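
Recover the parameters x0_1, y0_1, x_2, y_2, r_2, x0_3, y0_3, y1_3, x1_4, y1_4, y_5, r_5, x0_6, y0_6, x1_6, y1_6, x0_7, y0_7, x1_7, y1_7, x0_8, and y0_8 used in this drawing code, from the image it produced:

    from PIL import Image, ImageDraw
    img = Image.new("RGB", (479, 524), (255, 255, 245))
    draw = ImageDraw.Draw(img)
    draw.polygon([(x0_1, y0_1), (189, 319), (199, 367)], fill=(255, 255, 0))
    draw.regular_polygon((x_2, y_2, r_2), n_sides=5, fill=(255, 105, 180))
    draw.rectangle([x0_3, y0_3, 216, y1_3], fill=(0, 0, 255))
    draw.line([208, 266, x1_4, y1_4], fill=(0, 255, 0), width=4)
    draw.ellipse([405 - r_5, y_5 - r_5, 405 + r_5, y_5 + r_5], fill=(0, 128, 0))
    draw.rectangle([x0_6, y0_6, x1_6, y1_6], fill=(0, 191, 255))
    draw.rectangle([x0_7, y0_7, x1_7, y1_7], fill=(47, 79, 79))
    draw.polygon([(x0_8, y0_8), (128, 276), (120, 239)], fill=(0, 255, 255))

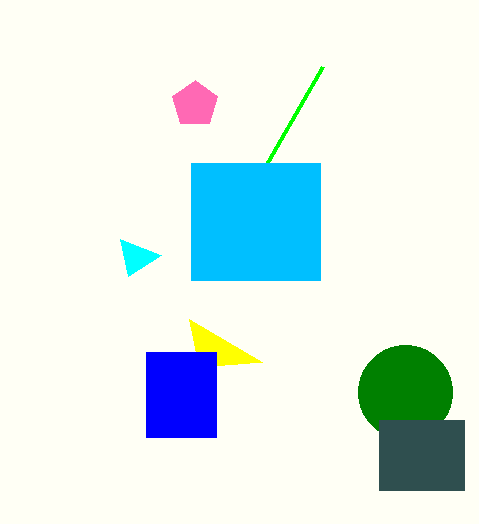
x0_1 = 262
y0_1 = 362
x_2 = 195
y_2 = 104
r_2 = 24
x0_3 = 146
y0_3 = 352
y1_3 = 437
x1_4 = 323
y1_4 = 66
y_5 = 392
r_5 = 47
x0_6 = 191
y0_6 = 163
x1_6 = 320
y1_6 = 280
x0_7 = 379
y0_7 = 420
x1_7 = 464
y1_7 = 490
x0_8 = 161
y0_8 = 255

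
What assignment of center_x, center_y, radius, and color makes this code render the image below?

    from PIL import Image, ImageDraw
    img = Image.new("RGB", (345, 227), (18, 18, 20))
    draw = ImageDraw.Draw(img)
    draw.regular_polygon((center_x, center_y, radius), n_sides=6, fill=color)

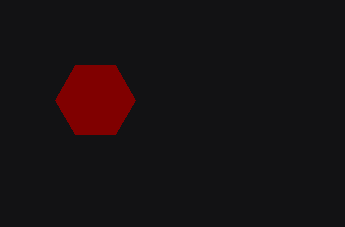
center_x = 95, center_y = 100, radius = 40, color = 'maroon'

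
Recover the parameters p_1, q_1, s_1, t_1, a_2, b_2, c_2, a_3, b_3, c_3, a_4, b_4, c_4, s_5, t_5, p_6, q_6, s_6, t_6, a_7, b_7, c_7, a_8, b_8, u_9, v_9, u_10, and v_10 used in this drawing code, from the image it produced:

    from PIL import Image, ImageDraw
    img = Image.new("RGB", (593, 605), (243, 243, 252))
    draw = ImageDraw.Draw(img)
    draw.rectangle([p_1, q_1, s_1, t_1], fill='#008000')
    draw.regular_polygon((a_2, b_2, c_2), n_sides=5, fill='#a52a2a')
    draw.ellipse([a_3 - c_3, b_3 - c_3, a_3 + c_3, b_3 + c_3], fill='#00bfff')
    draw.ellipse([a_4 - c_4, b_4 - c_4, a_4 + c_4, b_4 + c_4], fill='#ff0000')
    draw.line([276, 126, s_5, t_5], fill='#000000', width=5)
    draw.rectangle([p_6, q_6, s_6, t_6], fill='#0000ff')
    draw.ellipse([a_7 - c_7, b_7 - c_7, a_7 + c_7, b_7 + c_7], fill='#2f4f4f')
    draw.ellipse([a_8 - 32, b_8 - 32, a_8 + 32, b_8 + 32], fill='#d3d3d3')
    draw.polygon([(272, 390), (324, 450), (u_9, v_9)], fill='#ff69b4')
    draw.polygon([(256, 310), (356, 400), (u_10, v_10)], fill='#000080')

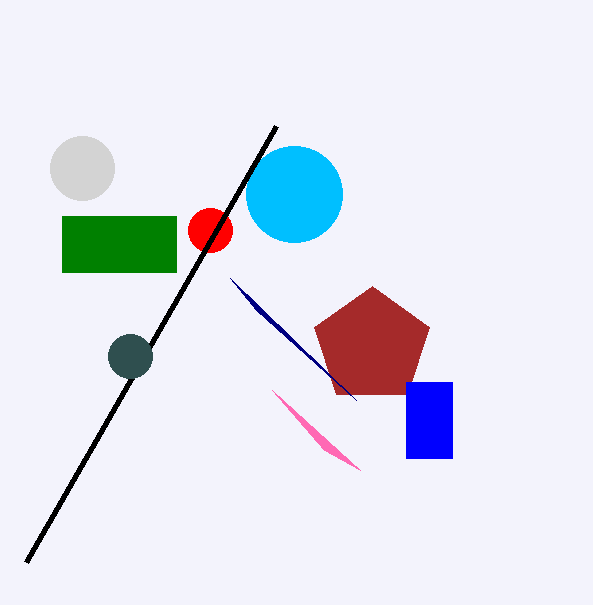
p_1 = 62, q_1 = 216, s_1 = 176, t_1 = 272, a_2 = 372, b_2 = 346, c_2 = 60, a_3 = 294, b_3 = 194, c_3 = 48, a_4 = 210, b_4 = 230, c_4 = 22, s_5 = 26, t_5 = 562, p_6 = 406, q_6 = 382, s_6 = 452, t_6 = 458, a_7 = 130, b_7 = 356, c_7 = 22, a_8 = 82, b_8 = 168, u_9 = 360, v_9 = 470, u_10 = 230, v_10 = 278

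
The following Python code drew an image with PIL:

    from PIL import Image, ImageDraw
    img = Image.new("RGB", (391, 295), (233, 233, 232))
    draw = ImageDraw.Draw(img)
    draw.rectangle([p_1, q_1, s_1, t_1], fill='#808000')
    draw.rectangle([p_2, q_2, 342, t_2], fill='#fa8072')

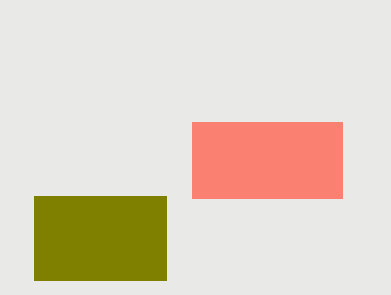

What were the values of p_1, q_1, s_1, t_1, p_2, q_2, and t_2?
p_1 = 34, q_1 = 196, s_1 = 166, t_1 = 280, p_2 = 192, q_2 = 122, t_2 = 198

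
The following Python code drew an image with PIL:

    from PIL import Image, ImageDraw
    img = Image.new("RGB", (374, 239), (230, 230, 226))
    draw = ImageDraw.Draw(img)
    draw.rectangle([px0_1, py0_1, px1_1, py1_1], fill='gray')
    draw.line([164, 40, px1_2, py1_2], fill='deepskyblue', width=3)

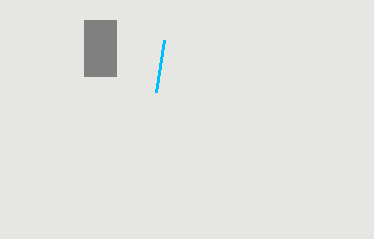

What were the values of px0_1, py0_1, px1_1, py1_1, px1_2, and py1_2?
px0_1 = 84, py0_1 = 20, px1_1 = 116, py1_1 = 76, px1_2 = 156, py1_2 = 92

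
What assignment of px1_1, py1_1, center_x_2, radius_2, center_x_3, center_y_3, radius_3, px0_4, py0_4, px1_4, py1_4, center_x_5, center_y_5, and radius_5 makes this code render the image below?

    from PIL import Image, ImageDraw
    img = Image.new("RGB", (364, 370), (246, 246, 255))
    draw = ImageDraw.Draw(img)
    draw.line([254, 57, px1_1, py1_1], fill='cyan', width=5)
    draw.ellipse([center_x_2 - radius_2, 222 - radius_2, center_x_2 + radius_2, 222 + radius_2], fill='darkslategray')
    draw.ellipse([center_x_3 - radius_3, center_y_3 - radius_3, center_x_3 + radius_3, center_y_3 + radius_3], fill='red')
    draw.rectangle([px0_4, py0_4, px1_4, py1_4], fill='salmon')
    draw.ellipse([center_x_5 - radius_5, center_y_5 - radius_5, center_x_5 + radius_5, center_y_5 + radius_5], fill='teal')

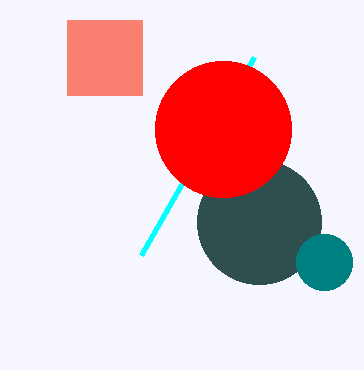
px1_1 = 141
py1_1 = 255
center_x_2 = 259
radius_2 = 62
center_x_3 = 223
center_y_3 = 129
radius_3 = 68
px0_4 = 67
py0_4 = 20
px1_4 = 142
py1_4 = 95
center_x_5 = 324
center_y_5 = 262
radius_5 = 28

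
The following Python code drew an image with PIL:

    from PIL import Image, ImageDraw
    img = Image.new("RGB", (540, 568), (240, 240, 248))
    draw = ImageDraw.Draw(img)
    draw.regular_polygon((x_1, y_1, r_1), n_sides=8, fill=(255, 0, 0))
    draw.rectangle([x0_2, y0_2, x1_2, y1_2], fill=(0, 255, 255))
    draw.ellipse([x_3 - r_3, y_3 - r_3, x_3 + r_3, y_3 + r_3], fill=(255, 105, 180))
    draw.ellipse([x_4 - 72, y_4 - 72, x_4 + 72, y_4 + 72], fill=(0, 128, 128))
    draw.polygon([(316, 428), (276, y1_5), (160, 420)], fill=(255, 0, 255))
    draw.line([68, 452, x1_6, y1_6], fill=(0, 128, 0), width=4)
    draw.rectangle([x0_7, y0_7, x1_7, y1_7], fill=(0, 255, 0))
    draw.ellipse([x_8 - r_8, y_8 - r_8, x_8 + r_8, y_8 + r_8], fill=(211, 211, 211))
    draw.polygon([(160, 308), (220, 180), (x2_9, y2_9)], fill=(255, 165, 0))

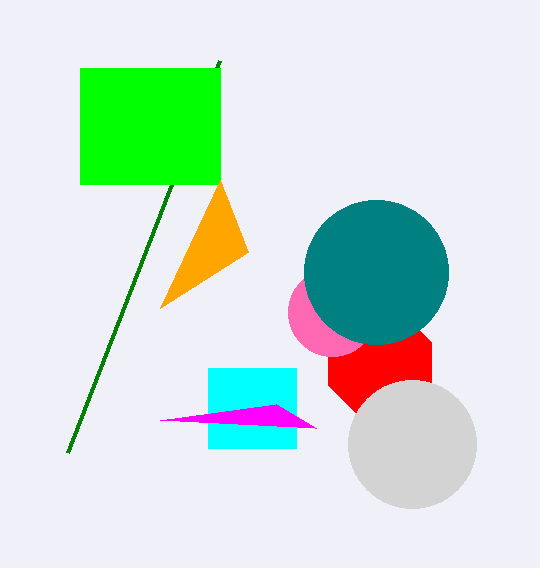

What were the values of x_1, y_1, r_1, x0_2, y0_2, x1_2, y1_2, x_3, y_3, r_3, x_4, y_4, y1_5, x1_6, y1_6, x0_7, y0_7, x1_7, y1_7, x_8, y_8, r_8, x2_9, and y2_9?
x_1 = 380, y_1 = 364, r_1 = 56, x0_2 = 208, y0_2 = 368, x1_2 = 296, y1_2 = 448, x_3 = 332, y_3 = 312, r_3 = 44, x_4 = 376, y_4 = 272, y1_5 = 404, x1_6 = 220, y1_6 = 60, x0_7 = 80, y0_7 = 68, x1_7 = 220, y1_7 = 184, x_8 = 412, y_8 = 444, r_8 = 64, x2_9 = 248, y2_9 = 252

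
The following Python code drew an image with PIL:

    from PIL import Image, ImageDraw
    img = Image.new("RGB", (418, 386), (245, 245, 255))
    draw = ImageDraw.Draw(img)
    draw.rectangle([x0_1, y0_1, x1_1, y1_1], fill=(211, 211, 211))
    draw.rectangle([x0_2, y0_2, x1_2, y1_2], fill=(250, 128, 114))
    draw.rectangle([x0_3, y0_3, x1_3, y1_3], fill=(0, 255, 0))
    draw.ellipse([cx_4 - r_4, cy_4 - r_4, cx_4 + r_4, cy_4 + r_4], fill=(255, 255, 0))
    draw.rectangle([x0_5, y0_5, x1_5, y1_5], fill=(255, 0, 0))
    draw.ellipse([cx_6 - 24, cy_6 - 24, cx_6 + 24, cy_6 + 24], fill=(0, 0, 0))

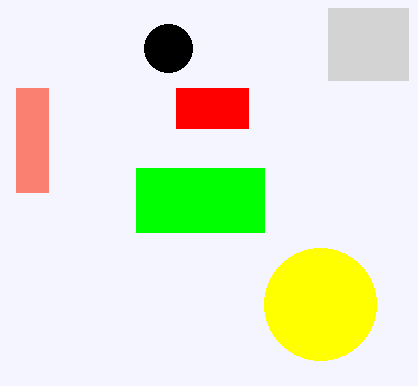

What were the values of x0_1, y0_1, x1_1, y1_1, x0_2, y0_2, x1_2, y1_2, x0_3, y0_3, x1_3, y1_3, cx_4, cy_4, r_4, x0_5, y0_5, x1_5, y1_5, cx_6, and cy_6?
x0_1 = 328
y0_1 = 8
x1_1 = 408
y1_1 = 80
x0_2 = 16
y0_2 = 88
x1_2 = 48
y1_2 = 192
x0_3 = 136
y0_3 = 168
x1_3 = 264
y1_3 = 232
cx_4 = 320
cy_4 = 304
r_4 = 56
x0_5 = 176
y0_5 = 88
x1_5 = 248
y1_5 = 128
cx_6 = 168
cy_6 = 48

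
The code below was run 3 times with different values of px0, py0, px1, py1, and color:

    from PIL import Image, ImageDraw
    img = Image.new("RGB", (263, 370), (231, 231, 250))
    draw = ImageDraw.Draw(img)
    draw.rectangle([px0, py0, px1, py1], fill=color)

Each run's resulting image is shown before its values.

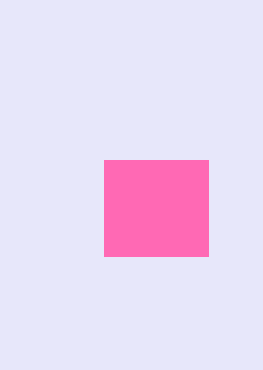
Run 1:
px0 = 104; py0 = 160; px1 = 208; py1 = 256; color = 'hotpink'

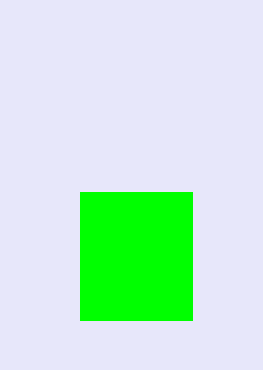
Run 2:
px0 = 80, py0 = 192, px1 = 192, py1 = 320, color = 'lime'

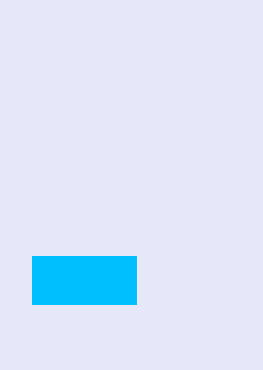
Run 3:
px0 = 32
py0 = 256
px1 = 136
py1 = 304
color = 'deepskyblue'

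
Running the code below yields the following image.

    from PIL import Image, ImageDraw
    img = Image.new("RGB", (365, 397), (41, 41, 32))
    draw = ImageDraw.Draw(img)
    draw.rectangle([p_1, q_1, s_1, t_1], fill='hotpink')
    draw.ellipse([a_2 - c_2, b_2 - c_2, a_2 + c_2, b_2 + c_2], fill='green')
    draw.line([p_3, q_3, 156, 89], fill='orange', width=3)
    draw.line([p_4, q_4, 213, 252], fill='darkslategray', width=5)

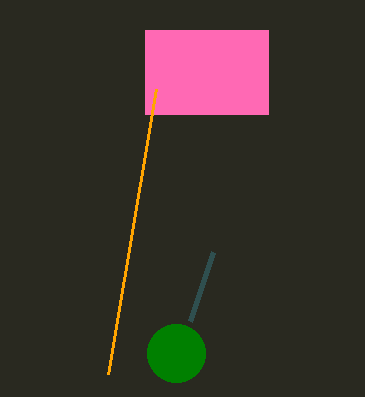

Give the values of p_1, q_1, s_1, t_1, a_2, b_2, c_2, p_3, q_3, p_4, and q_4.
p_1 = 145; q_1 = 30; s_1 = 268; t_1 = 114; a_2 = 176; b_2 = 353; c_2 = 29; p_3 = 108; q_3 = 374; p_4 = 190; q_4 = 321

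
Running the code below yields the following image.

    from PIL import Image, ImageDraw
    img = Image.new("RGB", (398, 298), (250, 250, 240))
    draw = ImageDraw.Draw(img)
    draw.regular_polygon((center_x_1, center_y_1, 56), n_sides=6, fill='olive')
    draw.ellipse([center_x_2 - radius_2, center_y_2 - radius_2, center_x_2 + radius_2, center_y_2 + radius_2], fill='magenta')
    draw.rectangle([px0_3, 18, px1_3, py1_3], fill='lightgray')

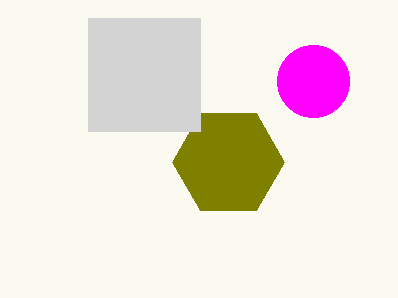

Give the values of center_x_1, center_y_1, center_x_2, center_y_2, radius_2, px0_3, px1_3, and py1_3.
center_x_1 = 228; center_y_1 = 162; center_x_2 = 313; center_y_2 = 81; radius_2 = 36; px0_3 = 88; px1_3 = 200; py1_3 = 131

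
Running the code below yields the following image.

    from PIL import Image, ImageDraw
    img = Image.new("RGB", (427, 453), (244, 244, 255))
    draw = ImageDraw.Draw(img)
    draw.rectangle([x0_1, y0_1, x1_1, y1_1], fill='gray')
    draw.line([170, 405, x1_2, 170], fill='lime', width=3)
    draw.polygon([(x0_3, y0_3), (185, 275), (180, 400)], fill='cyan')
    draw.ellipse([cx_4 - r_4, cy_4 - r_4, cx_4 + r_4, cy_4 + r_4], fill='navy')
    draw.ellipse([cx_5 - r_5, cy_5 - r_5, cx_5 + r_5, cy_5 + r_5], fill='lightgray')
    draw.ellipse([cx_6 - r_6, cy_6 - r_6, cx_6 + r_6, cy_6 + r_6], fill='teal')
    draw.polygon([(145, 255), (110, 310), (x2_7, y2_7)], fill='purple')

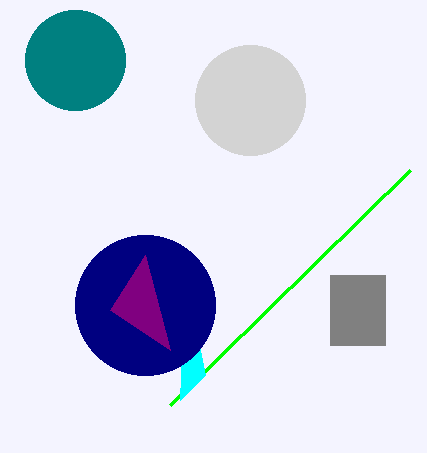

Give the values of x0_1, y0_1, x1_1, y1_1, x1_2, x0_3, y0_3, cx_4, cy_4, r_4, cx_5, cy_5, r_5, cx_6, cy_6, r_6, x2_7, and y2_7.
x0_1 = 330
y0_1 = 275
x1_1 = 385
y1_1 = 345
x1_2 = 410
x0_3 = 205
y0_3 = 375
cx_4 = 145
cy_4 = 305
r_4 = 70
cx_5 = 250
cy_5 = 100
r_5 = 55
cx_6 = 75
cy_6 = 60
r_6 = 50
x2_7 = 170
y2_7 = 350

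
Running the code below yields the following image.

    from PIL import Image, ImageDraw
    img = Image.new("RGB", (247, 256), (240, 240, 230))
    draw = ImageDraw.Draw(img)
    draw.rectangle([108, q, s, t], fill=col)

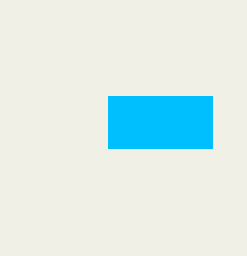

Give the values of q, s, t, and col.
q = 96, s = 212, t = 148, col = 'deepskyblue'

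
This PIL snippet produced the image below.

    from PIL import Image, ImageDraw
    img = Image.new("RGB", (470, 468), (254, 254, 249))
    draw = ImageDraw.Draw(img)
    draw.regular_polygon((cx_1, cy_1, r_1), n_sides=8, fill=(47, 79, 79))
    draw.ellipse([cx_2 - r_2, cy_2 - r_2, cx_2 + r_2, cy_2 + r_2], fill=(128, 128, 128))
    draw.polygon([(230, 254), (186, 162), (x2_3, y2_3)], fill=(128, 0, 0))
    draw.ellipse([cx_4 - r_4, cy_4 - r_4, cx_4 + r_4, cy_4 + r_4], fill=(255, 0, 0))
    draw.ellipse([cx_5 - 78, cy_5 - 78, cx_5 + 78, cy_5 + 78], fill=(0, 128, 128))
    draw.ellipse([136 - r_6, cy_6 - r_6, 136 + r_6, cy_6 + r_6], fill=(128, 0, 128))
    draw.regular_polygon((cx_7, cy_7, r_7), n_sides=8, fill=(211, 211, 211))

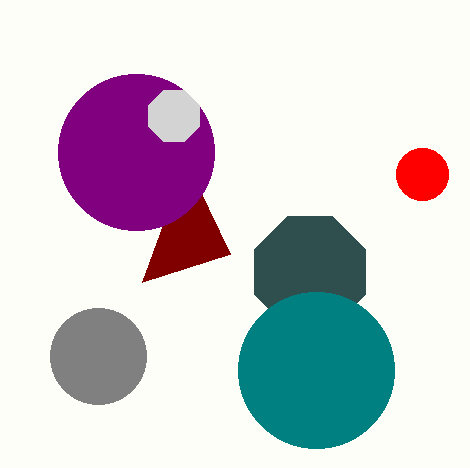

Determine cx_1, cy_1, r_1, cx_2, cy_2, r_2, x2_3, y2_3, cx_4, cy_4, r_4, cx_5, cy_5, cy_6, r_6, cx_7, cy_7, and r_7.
cx_1 = 310, cy_1 = 272, r_1 = 60, cx_2 = 98, cy_2 = 356, r_2 = 48, x2_3 = 142, y2_3 = 282, cx_4 = 422, cy_4 = 174, r_4 = 26, cx_5 = 316, cy_5 = 370, cy_6 = 152, r_6 = 78, cx_7 = 174, cy_7 = 116, r_7 = 28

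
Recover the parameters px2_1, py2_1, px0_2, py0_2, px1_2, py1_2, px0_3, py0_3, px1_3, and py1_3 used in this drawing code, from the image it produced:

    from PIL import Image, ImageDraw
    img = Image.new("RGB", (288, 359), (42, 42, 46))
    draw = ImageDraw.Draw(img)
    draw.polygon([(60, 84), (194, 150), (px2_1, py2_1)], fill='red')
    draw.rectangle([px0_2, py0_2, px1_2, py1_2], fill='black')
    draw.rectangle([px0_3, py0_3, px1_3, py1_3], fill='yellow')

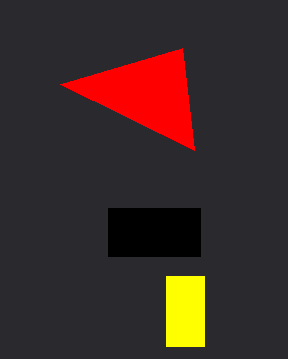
px2_1 = 182; py2_1 = 48; px0_2 = 108; py0_2 = 208; px1_2 = 200; py1_2 = 256; px0_3 = 166; py0_3 = 276; px1_3 = 204; py1_3 = 346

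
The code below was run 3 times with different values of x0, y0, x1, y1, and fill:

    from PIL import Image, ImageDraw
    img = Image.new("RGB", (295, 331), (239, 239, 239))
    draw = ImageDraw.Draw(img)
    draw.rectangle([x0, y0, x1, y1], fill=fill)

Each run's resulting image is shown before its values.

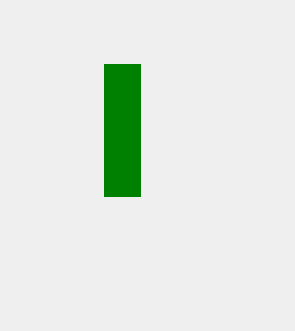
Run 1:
x0 = 104, y0 = 64, x1 = 140, y1 = 196, fill = 'green'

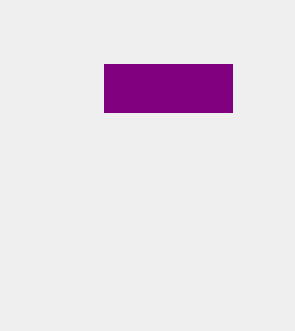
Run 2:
x0 = 104, y0 = 64, x1 = 232, y1 = 112, fill = 'purple'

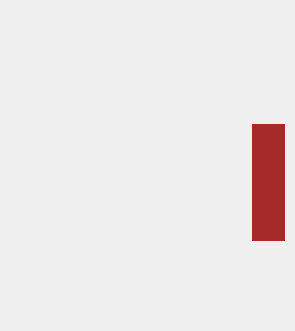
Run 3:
x0 = 252, y0 = 124, x1 = 284, y1 = 240, fill = 'brown'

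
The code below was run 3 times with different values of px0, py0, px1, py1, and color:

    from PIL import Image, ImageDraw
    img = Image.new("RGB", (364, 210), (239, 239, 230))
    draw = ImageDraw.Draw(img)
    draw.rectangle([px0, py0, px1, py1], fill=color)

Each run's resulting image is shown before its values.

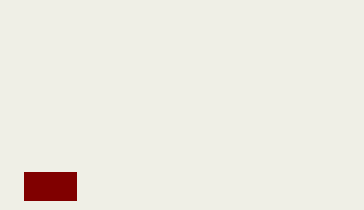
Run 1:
px0 = 24; py0 = 172; px1 = 76; py1 = 200; color = 'maroon'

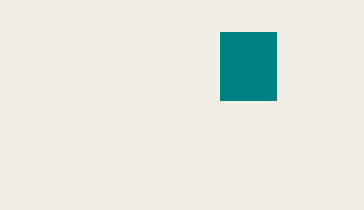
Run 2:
px0 = 220, py0 = 32, px1 = 276, py1 = 100, color = 'teal'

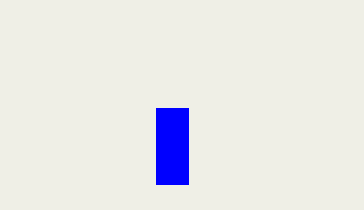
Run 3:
px0 = 156, py0 = 108, px1 = 188, py1 = 184, color = 'blue'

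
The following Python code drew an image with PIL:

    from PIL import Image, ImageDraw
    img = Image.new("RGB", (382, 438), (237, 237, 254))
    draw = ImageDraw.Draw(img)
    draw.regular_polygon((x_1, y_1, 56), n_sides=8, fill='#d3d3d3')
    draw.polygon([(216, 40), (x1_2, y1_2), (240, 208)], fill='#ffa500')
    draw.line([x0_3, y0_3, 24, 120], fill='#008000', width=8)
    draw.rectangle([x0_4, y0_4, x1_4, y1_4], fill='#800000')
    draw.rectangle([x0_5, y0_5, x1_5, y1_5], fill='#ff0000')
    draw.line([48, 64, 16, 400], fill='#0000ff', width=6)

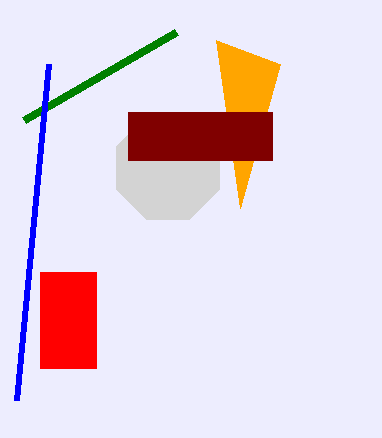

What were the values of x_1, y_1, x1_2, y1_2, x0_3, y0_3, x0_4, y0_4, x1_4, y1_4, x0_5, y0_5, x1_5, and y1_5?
x_1 = 168
y_1 = 168
x1_2 = 280
y1_2 = 64
x0_3 = 176
y0_3 = 32
x0_4 = 128
y0_4 = 112
x1_4 = 272
y1_4 = 160
x0_5 = 40
y0_5 = 272
x1_5 = 96
y1_5 = 368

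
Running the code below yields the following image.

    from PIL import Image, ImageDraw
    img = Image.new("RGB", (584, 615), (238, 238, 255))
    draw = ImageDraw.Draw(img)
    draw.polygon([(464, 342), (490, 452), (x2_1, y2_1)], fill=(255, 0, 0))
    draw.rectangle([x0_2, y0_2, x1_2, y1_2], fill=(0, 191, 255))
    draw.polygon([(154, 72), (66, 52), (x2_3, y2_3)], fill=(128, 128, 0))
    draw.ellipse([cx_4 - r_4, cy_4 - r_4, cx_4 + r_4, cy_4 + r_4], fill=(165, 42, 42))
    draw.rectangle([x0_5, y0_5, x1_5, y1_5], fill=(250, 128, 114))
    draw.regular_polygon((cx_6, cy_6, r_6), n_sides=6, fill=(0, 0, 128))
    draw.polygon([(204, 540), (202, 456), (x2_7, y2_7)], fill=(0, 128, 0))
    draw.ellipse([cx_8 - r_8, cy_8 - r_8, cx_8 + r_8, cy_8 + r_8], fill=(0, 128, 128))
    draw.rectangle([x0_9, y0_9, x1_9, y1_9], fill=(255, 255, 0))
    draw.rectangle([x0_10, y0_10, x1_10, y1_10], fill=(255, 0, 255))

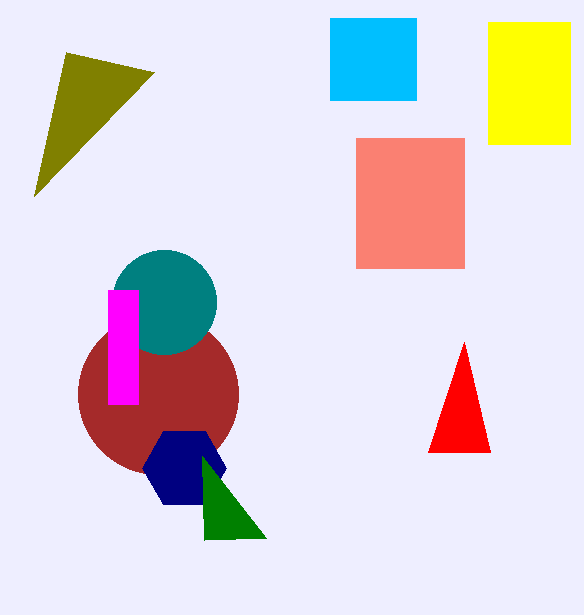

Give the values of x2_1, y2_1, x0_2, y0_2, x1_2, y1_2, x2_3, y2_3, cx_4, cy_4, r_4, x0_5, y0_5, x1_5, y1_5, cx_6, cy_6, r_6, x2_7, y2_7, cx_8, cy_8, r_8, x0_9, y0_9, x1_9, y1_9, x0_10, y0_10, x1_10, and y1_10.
x2_1 = 428; y2_1 = 452; x0_2 = 330; y0_2 = 18; x1_2 = 416; y1_2 = 100; x2_3 = 34; y2_3 = 196; cx_4 = 158; cy_4 = 394; r_4 = 80; x0_5 = 356; y0_5 = 138; x1_5 = 464; y1_5 = 268; cx_6 = 184; cy_6 = 468; r_6 = 42; x2_7 = 266; y2_7 = 538; cx_8 = 164; cy_8 = 302; r_8 = 52; x0_9 = 488; y0_9 = 22; x1_9 = 570; y1_9 = 144; x0_10 = 108; y0_10 = 290; x1_10 = 138; y1_10 = 404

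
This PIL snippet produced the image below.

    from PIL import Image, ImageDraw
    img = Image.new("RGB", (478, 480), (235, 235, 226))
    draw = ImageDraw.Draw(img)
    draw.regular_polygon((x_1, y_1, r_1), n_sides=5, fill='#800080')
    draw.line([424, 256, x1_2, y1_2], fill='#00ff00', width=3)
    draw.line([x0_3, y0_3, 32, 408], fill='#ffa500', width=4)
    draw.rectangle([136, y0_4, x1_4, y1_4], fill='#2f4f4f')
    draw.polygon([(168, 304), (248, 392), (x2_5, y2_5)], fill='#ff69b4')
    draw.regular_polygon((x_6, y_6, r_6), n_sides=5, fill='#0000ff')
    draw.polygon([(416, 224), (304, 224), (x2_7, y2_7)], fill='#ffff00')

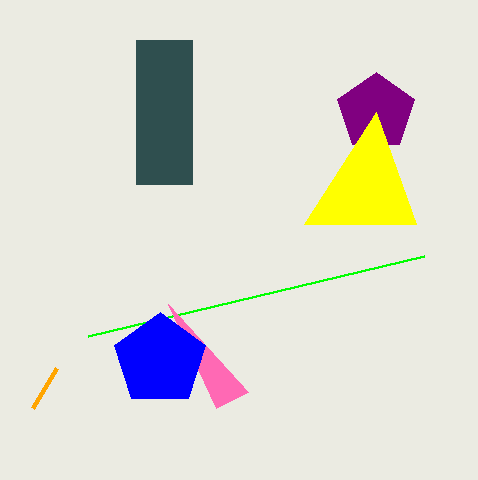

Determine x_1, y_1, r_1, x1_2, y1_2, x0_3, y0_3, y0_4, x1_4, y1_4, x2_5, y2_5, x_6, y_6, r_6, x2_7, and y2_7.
x_1 = 376
y_1 = 112
r_1 = 40
x1_2 = 88
y1_2 = 336
x0_3 = 56
y0_3 = 368
y0_4 = 40
x1_4 = 192
y1_4 = 184
x2_5 = 216
y2_5 = 408
x_6 = 160
y_6 = 360
r_6 = 48
x2_7 = 376
y2_7 = 112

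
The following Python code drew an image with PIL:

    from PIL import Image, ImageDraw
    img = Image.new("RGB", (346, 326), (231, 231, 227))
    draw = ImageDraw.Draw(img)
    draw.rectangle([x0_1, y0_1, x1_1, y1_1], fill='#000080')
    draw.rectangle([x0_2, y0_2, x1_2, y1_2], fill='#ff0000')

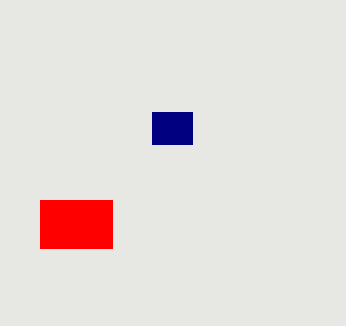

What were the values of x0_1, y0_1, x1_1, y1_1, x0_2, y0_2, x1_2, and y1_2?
x0_1 = 152; y0_1 = 112; x1_1 = 192; y1_1 = 144; x0_2 = 40; y0_2 = 200; x1_2 = 112; y1_2 = 248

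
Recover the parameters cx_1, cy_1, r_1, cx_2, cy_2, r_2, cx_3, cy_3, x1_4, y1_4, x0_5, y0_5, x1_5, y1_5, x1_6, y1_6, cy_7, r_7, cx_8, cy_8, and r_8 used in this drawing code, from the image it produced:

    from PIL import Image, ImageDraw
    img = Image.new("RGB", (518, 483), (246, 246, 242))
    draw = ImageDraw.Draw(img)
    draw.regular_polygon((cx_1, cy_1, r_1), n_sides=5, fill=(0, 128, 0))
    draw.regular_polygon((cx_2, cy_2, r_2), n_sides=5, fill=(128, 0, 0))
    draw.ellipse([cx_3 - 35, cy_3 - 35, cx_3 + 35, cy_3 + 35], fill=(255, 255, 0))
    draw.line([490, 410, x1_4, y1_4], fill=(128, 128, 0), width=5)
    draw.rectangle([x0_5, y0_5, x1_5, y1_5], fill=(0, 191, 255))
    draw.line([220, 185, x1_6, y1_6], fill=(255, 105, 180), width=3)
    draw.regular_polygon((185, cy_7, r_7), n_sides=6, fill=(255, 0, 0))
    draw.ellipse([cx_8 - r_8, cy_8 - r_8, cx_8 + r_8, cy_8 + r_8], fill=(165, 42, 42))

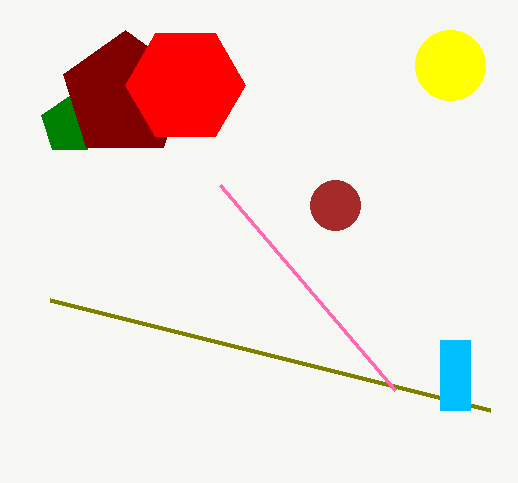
cx_1 = 70, cy_1 = 125, r_1 = 30, cx_2 = 125, cy_2 = 95, r_2 = 65, cx_3 = 450, cy_3 = 65, x1_4 = 50, y1_4 = 300, x0_5 = 440, y0_5 = 340, x1_5 = 470, y1_5 = 410, x1_6 = 395, y1_6 = 390, cy_7 = 85, r_7 = 60, cx_8 = 335, cy_8 = 205, r_8 = 25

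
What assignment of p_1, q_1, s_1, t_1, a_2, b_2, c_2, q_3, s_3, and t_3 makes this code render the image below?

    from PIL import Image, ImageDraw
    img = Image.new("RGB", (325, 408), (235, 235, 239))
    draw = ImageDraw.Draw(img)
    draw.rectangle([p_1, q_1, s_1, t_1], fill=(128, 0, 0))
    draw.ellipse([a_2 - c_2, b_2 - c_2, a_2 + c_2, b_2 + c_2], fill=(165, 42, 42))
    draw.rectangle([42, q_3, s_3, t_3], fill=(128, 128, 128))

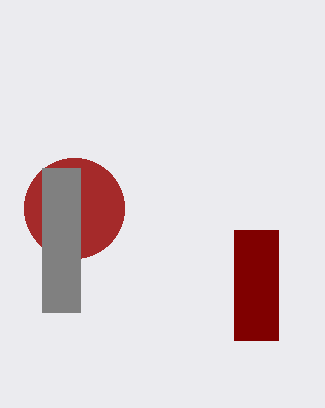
p_1 = 234
q_1 = 230
s_1 = 278
t_1 = 340
a_2 = 74
b_2 = 208
c_2 = 50
q_3 = 168
s_3 = 80
t_3 = 312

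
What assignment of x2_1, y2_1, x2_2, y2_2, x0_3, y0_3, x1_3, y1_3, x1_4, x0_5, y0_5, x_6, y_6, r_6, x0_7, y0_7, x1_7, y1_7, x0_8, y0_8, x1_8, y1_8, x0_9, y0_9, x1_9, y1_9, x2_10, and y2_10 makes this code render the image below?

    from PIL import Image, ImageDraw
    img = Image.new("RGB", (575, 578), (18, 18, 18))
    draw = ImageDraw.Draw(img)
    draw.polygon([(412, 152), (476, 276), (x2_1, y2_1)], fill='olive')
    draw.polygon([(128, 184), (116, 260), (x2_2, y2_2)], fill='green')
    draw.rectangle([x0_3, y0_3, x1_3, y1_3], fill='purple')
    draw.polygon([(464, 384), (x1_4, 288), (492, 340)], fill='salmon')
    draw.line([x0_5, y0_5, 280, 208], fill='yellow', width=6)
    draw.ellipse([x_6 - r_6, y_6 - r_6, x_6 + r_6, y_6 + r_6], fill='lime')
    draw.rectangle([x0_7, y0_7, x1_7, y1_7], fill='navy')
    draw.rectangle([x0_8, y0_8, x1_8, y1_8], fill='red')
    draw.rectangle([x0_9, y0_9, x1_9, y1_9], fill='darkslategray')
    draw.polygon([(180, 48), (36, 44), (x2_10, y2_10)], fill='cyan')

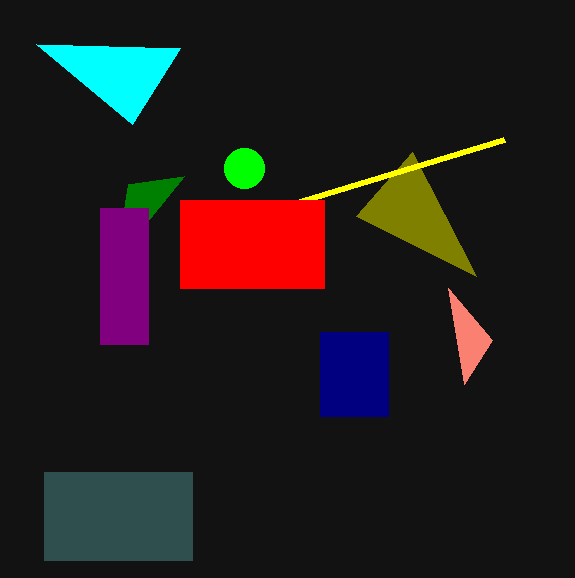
x2_1 = 356; y2_1 = 216; x2_2 = 184; y2_2 = 176; x0_3 = 100; y0_3 = 208; x1_3 = 148; y1_3 = 344; x1_4 = 448; x0_5 = 504; y0_5 = 140; x_6 = 244; y_6 = 168; r_6 = 20; x0_7 = 320; y0_7 = 332; x1_7 = 388; y1_7 = 416; x0_8 = 180; y0_8 = 200; x1_8 = 324; y1_8 = 288; x0_9 = 44; y0_9 = 472; x1_9 = 192; y1_9 = 560; x2_10 = 132; y2_10 = 124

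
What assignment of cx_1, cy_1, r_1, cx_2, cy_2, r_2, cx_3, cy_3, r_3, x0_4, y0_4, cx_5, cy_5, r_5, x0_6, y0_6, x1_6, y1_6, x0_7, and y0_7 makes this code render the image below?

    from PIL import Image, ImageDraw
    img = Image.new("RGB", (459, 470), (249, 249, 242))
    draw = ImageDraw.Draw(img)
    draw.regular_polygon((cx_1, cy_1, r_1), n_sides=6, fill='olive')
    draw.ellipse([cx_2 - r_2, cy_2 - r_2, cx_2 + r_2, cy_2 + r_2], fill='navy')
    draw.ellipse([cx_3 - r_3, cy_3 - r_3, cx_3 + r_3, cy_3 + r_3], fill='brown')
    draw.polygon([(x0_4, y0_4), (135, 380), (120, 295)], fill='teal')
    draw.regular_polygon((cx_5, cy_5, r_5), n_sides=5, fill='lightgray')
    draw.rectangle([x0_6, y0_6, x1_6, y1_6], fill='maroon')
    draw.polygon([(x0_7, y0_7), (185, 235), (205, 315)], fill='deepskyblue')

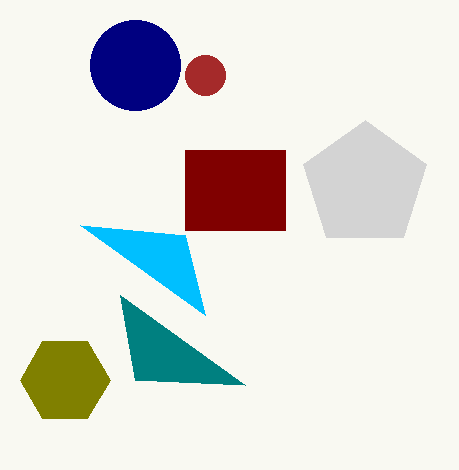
cx_1 = 65
cy_1 = 380
r_1 = 45
cx_2 = 135
cy_2 = 65
r_2 = 45
cx_3 = 205
cy_3 = 75
r_3 = 20
x0_4 = 245
y0_4 = 385
cx_5 = 365
cy_5 = 185
r_5 = 65
x0_6 = 185
y0_6 = 150
x1_6 = 285
y1_6 = 230
x0_7 = 80
y0_7 = 225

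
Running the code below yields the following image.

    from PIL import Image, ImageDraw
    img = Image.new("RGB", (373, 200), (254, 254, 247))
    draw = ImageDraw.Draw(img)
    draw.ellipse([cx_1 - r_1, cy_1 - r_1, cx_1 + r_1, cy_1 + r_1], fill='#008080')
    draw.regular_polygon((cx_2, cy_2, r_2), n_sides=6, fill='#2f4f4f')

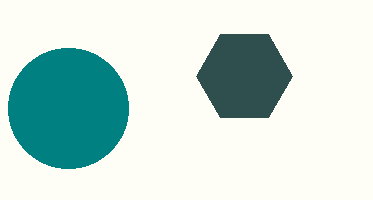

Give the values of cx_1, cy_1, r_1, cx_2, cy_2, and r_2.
cx_1 = 68
cy_1 = 108
r_1 = 60
cx_2 = 244
cy_2 = 76
r_2 = 48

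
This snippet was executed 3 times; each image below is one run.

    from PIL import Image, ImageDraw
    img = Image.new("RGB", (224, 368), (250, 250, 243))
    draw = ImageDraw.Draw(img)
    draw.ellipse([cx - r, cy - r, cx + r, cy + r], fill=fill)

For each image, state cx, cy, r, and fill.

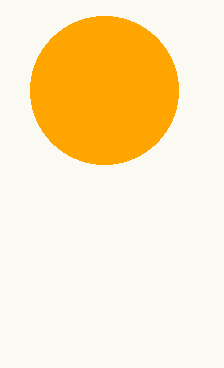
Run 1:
cx = 104
cy = 90
r = 74
fill = 'orange'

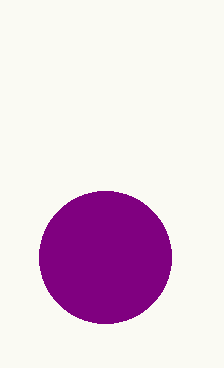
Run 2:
cx = 105
cy = 257
r = 66
fill = 'purple'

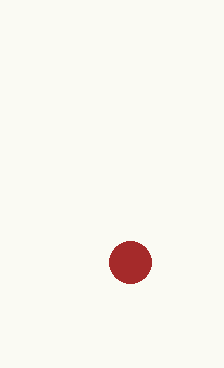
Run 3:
cx = 130, cy = 262, r = 21, fill = 'brown'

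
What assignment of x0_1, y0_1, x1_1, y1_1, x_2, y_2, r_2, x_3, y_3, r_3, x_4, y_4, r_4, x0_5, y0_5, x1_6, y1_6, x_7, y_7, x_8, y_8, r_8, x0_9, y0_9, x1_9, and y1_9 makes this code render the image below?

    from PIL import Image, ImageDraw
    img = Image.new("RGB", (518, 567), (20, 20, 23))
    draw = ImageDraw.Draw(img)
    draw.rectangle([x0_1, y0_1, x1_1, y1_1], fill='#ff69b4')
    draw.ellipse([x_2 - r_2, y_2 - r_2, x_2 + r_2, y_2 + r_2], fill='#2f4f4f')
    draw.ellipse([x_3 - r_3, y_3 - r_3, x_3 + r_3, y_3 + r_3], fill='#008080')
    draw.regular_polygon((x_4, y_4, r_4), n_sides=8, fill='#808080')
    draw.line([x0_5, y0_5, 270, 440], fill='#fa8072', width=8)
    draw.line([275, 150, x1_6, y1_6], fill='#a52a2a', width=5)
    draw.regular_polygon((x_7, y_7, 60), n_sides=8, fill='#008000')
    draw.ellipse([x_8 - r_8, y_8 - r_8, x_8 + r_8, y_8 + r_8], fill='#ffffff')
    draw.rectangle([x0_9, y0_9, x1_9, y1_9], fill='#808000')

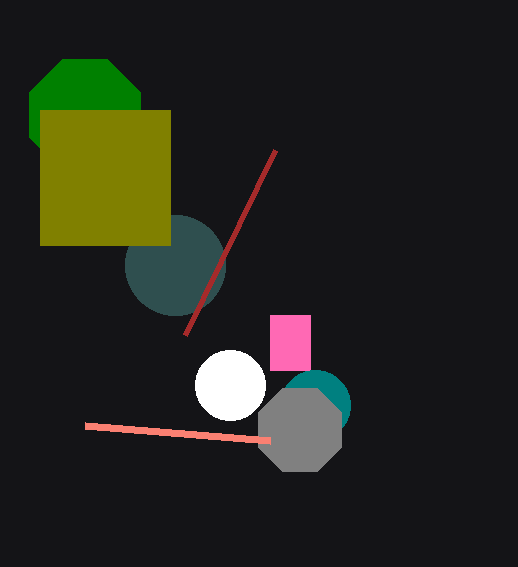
x0_1 = 270
y0_1 = 315
x1_1 = 310
y1_1 = 370
x_2 = 175
y_2 = 265
r_2 = 50
x_3 = 315
y_3 = 405
r_3 = 35
x_4 = 300
y_4 = 430
r_4 = 45
x0_5 = 85
y0_5 = 425
x1_6 = 185
y1_6 = 335
x_7 = 85
y_7 = 115
x_8 = 230
y_8 = 385
r_8 = 35
x0_9 = 40
y0_9 = 110
x1_9 = 170
y1_9 = 245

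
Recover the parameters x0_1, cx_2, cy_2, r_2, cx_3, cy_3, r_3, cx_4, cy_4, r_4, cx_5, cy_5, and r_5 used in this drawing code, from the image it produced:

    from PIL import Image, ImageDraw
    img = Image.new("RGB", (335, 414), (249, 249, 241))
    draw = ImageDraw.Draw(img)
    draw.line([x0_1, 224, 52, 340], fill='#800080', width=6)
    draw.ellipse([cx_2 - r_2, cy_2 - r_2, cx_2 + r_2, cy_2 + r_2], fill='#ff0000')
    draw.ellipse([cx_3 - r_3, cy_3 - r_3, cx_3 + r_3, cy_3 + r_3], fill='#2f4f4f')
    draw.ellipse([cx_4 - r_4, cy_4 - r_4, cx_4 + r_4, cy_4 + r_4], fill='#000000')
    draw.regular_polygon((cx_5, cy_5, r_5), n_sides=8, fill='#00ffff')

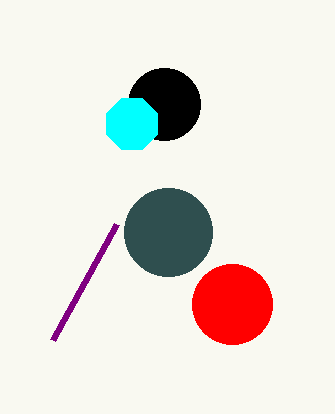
x0_1 = 116, cx_2 = 232, cy_2 = 304, r_2 = 40, cx_3 = 168, cy_3 = 232, r_3 = 44, cx_4 = 164, cy_4 = 104, r_4 = 36, cx_5 = 132, cy_5 = 124, r_5 = 28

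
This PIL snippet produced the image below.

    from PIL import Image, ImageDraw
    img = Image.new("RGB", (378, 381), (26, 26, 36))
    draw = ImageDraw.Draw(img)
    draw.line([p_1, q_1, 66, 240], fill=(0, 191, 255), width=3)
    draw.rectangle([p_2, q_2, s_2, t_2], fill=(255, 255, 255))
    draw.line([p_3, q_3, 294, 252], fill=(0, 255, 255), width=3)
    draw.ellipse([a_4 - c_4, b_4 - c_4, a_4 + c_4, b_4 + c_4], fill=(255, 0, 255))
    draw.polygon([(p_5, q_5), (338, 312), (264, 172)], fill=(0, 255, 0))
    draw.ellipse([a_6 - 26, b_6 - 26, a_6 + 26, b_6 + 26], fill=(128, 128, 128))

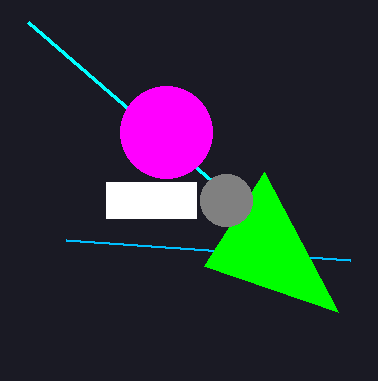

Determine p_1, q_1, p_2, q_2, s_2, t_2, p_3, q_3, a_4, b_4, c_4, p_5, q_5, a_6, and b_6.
p_1 = 350
q_1 = 260
p_2 = 106
q_2 = 182
s_2 = 196
t_2 = 218
p_3 = 28
q_3 = 22
a_4 = 166
b_4 = 132
c_4 = 46
p_5 = 204
q_5 = 266
a_6 = 226
b_6 = 200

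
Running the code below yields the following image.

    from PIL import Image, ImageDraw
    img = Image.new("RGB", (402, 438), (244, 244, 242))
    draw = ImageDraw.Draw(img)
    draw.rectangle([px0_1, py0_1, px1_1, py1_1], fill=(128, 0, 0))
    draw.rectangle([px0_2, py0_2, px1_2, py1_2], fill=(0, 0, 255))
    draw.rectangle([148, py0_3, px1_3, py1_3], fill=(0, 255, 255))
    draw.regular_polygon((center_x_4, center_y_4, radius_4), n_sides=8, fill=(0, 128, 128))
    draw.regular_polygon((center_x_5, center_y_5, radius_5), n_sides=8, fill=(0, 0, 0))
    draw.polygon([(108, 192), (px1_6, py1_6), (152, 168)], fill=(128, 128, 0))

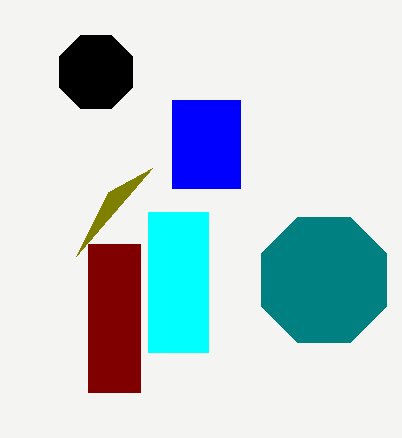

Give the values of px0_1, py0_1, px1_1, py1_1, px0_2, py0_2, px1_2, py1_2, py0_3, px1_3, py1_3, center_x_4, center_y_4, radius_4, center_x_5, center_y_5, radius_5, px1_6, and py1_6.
px0_1 = 88
py0_1 = 244
px1_1 = 140
py1_1 = 392
px0_2 = 172
py0_2 = 100
px1_2 = 240
py1_2 = 188
py0_3 = 212
px1_3 = 208
py1_3 = 352
center_x_4 = 324
center_y_4 = 280
radius_4 = 68
center_x_5 = 96
center_y_5 = 72
radius_5 = 40
px1_6 = 76
py1_6 = 256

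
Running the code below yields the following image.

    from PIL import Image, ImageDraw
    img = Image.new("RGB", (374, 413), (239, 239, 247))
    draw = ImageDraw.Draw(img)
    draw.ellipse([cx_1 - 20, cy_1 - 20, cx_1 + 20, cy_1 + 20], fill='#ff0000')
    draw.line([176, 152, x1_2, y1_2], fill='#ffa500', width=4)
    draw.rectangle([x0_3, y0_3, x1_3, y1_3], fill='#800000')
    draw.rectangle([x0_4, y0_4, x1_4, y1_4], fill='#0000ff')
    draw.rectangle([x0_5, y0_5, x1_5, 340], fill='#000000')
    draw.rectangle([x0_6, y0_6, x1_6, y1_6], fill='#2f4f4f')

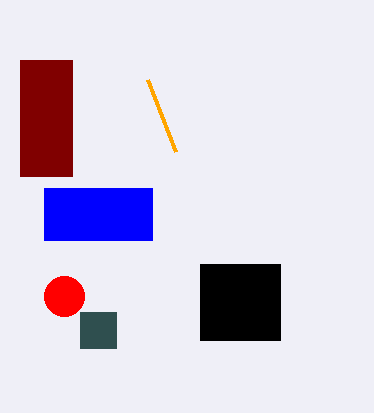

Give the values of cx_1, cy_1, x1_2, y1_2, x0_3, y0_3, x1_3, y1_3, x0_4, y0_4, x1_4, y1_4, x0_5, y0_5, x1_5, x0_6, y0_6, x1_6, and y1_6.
cx_1 = 64
cy_1 = 296
x1_2 = 148
y1_2 = 80
x0_3 = 20
y0_3 = 60
x1_3 = 72
y1_3 = 176
x0_4 = 44
y0_4 = 188
x1_4 = 152
y1_4 = 240
x0_5 = 200
y0_5 = 264
x1_5 = 280
x0_6 = 80
y0_6 = 312
x1_6 = 116
y1_6 = 348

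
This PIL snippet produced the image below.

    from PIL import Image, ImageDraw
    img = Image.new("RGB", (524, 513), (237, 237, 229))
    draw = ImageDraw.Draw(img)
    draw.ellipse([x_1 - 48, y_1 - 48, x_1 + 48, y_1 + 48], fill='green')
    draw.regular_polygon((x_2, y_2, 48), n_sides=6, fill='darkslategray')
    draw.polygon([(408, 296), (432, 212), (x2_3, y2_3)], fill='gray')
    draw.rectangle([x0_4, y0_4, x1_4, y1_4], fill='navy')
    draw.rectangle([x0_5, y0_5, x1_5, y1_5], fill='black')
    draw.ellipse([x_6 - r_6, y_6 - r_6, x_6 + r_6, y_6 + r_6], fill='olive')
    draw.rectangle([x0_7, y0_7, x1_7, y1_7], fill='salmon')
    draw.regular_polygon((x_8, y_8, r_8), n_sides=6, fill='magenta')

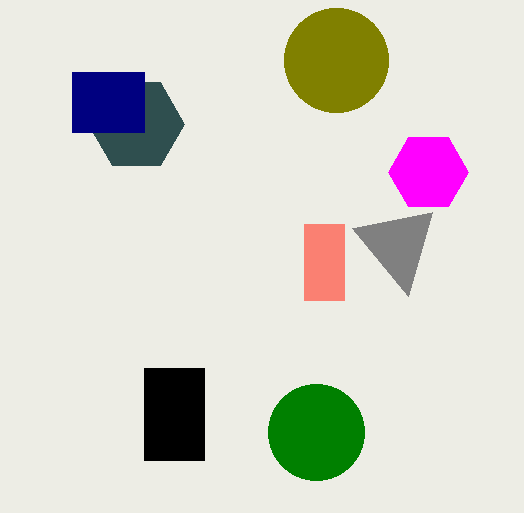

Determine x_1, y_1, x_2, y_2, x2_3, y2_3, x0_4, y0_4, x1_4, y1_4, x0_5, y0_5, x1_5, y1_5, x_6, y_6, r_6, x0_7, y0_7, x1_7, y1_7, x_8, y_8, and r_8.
x_1 = 316, y_1 = 432, x_2 = 136, y_2 = 124, x2_3 = 352, y2_3 = 228, x0_4 = 72, y0_4 = 72, x1_4 = 144, y1_4 = 132, x0_5 = 144, y0_5 = 368, x1_5 = 204, y1_5 = 460, x_6 = 336, y_6 = 60, r_6 = 52, x0_7 = 304, y0_7 = 224, x1_7 = 344, y1_7 = 300, x_8 = 428, y_8 = 172, r_8 = 40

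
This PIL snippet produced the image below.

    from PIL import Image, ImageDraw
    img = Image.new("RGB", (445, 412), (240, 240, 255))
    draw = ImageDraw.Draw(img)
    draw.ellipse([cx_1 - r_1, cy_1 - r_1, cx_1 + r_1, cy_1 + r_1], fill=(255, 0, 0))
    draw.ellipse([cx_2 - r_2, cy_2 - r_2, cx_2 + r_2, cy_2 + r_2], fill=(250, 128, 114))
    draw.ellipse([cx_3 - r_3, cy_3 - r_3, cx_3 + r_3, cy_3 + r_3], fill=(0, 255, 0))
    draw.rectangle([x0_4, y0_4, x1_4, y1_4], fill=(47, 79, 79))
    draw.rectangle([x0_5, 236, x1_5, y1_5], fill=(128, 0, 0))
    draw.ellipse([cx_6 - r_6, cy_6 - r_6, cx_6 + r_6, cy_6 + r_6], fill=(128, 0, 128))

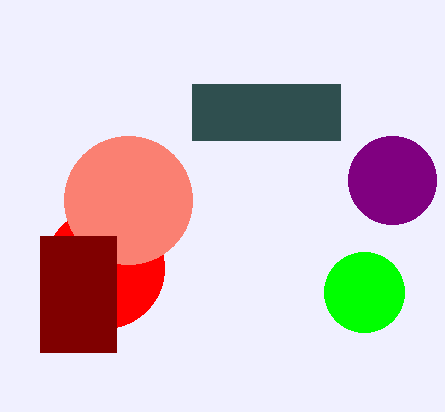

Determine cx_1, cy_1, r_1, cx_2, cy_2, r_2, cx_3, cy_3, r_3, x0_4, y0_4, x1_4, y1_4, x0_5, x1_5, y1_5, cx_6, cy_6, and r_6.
cx_1 = 104
cy_1 = 268
r_1 = 60
cx_2 = 128
cy_2 = 200
r_2 = 64
cx_3 = 364
cy_3 = 292
r_3 = 40
x0_4 = 192
y0_4 = 84
x1_4 = 340
y1_4 = 140
x0_5 = 40
x1_5 = 116
y1_5 = 352
cx_6 = 392
cy_6 = 180
r_6 = 44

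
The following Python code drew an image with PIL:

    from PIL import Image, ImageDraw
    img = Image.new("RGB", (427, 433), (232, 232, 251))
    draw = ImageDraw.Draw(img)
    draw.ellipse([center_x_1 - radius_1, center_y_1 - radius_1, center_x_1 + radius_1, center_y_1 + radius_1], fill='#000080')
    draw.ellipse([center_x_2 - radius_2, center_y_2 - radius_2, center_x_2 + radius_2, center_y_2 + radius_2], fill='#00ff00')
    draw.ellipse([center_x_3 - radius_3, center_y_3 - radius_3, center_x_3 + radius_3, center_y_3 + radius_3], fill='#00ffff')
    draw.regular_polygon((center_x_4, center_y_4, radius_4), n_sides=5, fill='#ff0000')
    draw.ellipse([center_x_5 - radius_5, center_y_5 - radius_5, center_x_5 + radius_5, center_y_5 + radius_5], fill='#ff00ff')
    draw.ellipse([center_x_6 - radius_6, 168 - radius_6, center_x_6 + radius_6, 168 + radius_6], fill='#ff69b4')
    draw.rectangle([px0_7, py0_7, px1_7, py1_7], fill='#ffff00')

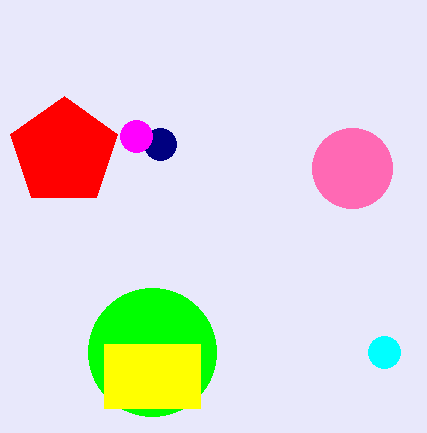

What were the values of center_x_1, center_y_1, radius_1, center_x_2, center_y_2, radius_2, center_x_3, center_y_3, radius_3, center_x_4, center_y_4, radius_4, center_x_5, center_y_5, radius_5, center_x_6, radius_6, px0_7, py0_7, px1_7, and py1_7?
center_x_1 = 160
center_y_1 = 144
radius_1 = 16
center_x_2 = 152
center_y_2 = 352
radius_2 = 64
center_x_3 = 384
center_y_3 = 352
radius_3 = 16
center_x_4 = 64
center_y_4 = 152
radius_4 = 56
center_x_5 = 136
center_y_5 = 136
radius_5 = 16
center_x_6 = 352
radius_6 = 40
px0_7 = 104
py0_7 = 344
px1_7 = 200
py1_7 = 408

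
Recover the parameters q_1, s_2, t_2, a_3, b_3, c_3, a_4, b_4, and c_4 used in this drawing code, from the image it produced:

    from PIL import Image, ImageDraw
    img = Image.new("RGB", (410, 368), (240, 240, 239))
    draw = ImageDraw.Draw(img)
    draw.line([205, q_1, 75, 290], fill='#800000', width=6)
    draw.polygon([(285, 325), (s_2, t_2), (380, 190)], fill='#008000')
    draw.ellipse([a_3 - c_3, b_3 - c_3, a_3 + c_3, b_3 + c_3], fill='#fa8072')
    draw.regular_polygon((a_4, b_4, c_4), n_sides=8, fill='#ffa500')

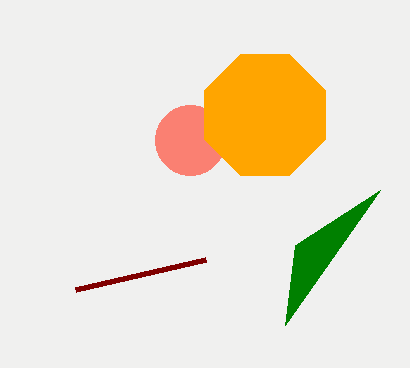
q_1 = 260; s_2 = 295; t_2 = 245; a_3 = 190; b_3 = 140; c_3 = 35; a_4 = 265; b_4 = 115; c_4 = 65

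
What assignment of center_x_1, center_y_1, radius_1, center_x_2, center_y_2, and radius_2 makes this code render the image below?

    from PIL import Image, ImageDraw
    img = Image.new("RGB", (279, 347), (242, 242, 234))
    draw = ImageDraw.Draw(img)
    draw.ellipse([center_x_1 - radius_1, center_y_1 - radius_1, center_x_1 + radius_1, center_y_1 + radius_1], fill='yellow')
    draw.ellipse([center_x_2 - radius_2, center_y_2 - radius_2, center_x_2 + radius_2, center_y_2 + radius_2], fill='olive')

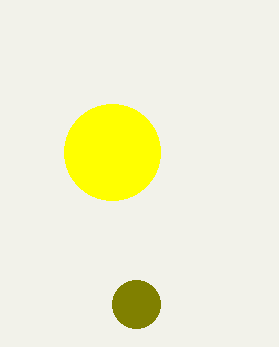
center_x_1 = 112, center_y_1 = 152, radius_1 = 48, center_x_2 = 136, center_y_2 = 304, radius_2 = 24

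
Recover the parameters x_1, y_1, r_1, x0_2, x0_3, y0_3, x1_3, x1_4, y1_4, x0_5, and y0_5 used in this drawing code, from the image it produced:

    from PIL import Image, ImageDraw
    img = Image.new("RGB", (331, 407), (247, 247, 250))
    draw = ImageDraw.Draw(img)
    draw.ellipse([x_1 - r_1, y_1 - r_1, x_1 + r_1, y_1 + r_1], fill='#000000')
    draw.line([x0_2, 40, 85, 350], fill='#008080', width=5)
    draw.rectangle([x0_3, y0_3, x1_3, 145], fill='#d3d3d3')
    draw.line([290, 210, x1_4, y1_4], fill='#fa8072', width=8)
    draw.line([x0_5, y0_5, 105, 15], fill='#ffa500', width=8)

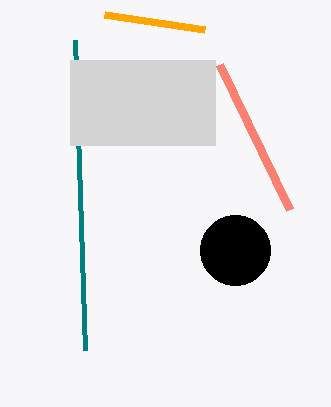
x_1 = 235, y_1 = 250, r_1 = 35, x0_2 = 75, x0_3 = 70, y0_3 = 60, x1_3 = 215, x1_4 = 220, y1_4 = 65, x0_5 = 205, y0_5 = 30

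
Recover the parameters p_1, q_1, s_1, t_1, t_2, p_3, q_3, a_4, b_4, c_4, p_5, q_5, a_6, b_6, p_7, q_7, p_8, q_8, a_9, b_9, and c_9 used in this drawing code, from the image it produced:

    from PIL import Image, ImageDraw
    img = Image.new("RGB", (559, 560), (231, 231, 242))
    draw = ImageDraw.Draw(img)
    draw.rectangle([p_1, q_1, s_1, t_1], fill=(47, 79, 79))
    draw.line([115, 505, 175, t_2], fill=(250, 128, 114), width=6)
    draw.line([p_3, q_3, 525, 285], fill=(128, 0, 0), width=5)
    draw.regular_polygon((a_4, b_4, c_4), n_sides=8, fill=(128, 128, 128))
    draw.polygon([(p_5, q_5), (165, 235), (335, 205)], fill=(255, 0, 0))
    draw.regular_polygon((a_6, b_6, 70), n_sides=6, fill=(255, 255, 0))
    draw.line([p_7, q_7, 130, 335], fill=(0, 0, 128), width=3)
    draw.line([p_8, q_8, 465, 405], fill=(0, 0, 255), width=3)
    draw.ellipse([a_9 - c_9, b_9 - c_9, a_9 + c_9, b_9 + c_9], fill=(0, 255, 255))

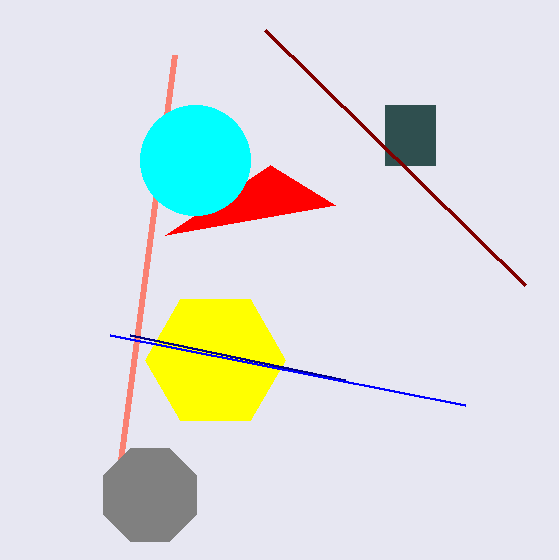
p_1 = 385; q_1 = 105; s_1 = 435; t_1 = 165; t_2 = 55; p_3 = 265; q_3 = 30; a_4 = 150; b_4 = 495; c_4 = 50; p_5 = 270; q_5 = 165; a_6 = 215; b_6 = 360; p_7 = 345; q_7 = 380; p_8 = 110; q_8 = 335; a_9 = 195; b_9 = 160; c_9 = 55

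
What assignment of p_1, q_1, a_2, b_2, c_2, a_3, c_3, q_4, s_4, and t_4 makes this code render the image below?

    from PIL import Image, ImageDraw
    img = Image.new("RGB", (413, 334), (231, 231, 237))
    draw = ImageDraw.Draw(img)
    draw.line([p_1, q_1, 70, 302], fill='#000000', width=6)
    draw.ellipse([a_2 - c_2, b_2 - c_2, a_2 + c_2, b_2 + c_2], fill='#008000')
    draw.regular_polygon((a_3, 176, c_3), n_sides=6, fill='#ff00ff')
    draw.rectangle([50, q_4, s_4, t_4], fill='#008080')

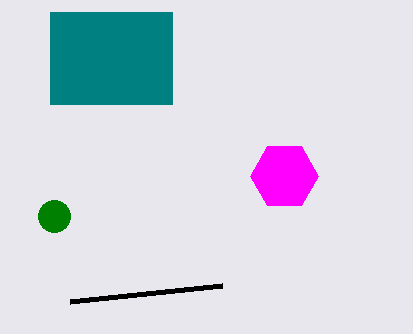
p_1 = 222, q_1 = 286, a_2 = 54, b_2 = 216, c_2 = 16, a_3 = 284, c_3 = 34, q_4 = 12, s_4 = 172, t_4 = 104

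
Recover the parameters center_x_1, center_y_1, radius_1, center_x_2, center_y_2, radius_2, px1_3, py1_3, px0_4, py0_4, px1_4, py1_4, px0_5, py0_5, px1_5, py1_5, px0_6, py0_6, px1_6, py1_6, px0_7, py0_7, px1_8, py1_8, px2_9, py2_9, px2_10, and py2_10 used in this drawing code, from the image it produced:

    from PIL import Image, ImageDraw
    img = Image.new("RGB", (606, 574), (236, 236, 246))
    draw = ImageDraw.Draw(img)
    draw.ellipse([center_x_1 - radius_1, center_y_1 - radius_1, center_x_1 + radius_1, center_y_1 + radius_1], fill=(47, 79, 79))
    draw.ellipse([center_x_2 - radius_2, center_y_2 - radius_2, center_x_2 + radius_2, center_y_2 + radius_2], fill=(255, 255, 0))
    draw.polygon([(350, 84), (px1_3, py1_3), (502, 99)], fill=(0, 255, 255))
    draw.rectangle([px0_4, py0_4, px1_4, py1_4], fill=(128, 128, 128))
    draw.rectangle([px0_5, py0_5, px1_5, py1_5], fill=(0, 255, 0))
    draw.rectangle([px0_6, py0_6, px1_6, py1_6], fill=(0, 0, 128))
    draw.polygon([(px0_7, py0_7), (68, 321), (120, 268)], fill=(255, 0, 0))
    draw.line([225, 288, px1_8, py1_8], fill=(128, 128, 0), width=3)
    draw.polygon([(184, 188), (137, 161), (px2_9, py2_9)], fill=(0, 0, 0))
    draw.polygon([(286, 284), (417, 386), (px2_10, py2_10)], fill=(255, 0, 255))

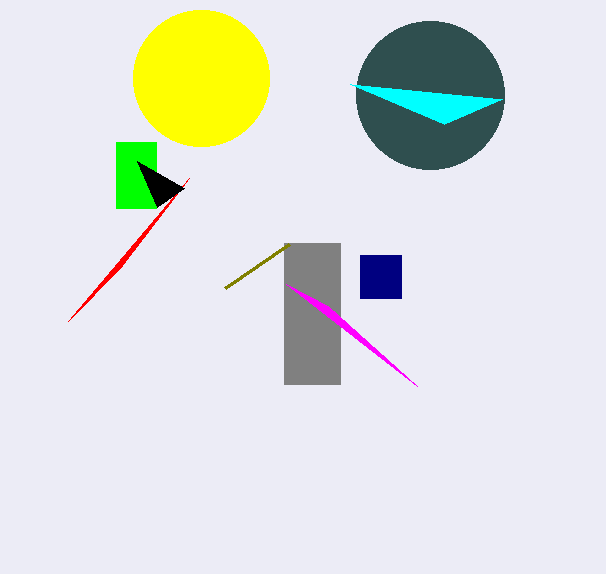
center_x_1 = 430; center_y_1 = 95; radius_1 = 74; center_x_2 = 201; center_y_2 = 78; radius_2 = 68; px1_3 = 444; py1_3 = 124; px0_4 = 284; py0_4 = 243; px1_4 = 340; py1_4 = 384; px0_5 = 116; py0_5 = 142; px1_5 = 156; py1_5 = 208; px0_6 = 360; py0_6 = 255; px1_6 = 401; py1_6 = 298; px0_7 = 189; py0_7 = 178; px1_8 = 289; py1_8 = 244; px2_9 = 157; py2_9 = 207; px2_10 = 328; py2_10 = 306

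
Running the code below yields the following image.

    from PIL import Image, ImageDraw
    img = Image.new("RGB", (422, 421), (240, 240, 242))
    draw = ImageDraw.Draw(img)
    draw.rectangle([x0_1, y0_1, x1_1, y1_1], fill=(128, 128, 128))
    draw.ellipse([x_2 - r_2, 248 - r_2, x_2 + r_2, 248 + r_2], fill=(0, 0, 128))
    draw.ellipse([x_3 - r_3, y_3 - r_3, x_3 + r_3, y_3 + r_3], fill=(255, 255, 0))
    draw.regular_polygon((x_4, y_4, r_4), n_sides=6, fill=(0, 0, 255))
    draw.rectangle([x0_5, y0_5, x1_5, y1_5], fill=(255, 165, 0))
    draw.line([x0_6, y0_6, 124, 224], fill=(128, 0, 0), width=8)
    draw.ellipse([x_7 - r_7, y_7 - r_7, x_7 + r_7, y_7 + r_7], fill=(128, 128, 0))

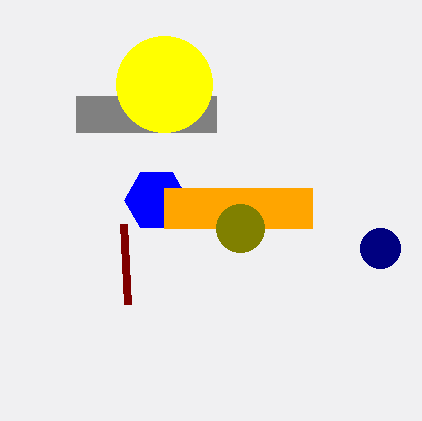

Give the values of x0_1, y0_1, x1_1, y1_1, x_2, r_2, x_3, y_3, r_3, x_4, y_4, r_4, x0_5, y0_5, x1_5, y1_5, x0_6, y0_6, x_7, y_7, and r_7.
x0_1 = 76; y0_1 = 96; x1_1 = 216; y1_1 = 132; x_2 = 380; r_2 = 20; x_3 = 164; y_3 = 84; r_3 = 48; x_4 = 156; y_4 = 200; r_4 = 32; x0_5 = 164; y0_5 = 188; x1_5 = 312; y1_5 = 228; x0_6 = 128; y0_6 = 304; x_7 = 240; y_7 = 228; r_7 = 24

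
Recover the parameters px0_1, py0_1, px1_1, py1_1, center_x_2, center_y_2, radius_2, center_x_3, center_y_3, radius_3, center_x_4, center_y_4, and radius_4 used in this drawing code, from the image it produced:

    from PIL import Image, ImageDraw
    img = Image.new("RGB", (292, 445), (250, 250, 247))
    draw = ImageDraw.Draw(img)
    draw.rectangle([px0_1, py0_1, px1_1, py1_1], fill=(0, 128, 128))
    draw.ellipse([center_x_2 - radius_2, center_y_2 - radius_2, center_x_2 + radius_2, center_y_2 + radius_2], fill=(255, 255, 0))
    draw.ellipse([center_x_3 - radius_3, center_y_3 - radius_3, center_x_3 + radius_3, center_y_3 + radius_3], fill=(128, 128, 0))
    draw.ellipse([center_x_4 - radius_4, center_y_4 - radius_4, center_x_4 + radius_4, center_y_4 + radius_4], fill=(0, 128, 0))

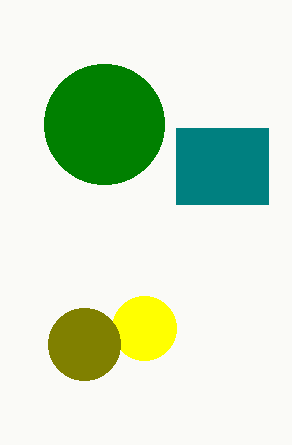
px0_1 = 176; py0_1 = 128; px1_1 = 268; py1_1 = 204; center_x_2 = 144; center_y_2 = 328; radius_2 = 32; center_x_3 = 84; center_y_3 = 344; radius_3 = 36; center_x_4 = 104; center_y_4 = 124; radius_4 = 60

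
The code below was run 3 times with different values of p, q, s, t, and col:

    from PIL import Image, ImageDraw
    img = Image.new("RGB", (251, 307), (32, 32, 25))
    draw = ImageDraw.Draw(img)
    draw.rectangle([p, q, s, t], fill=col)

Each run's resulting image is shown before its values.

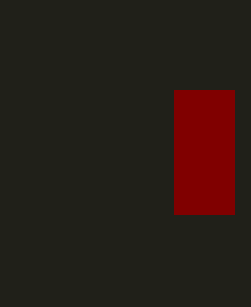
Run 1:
p = 174
q = 90
s = 234
t = 214
col = 'maroon'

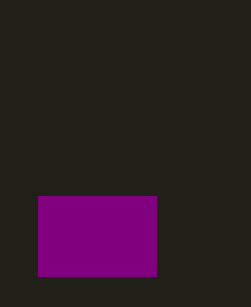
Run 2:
p = 38
q = 196
s = 156
t = 276
col = 'purple'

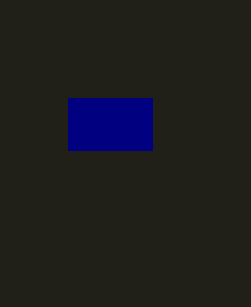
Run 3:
p = 68
q = 98
s = 152
t = 150
col = 'navy'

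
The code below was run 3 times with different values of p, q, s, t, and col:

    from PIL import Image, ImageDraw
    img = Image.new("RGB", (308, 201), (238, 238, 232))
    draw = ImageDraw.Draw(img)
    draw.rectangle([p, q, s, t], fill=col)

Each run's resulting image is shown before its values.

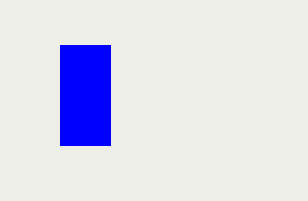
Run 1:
p = 60, q = 45, s = 110, t = 145, col = 'blue'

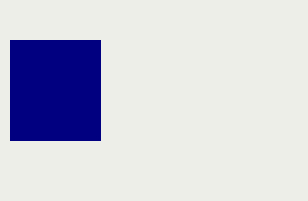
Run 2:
p = 10
q = 40
s = 100
t = 140
col = 'navy'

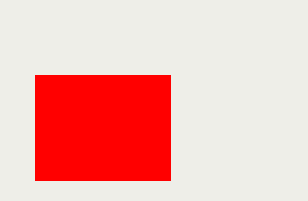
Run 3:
p = 35
q = 75
s = 170
t = 180
col = 'red'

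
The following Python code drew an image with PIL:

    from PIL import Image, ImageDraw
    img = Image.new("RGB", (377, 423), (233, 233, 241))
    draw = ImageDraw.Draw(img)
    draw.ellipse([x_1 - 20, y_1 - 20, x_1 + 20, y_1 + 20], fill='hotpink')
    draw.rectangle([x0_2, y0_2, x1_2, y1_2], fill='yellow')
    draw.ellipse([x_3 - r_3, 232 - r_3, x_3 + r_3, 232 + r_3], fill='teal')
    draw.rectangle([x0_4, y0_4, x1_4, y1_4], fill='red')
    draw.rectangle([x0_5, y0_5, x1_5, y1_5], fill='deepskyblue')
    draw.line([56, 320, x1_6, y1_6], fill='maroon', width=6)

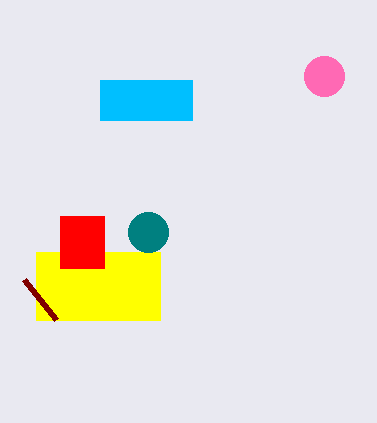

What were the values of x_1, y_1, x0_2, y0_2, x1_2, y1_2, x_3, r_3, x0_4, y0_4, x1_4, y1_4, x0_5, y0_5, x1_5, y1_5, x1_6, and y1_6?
x_1 = 324
y_1 = 76
x0_2 = 36
y0_2 = 252
x1_2 = 160
y1_2 = 320
x_3 = 148
r_3 = 20
x0_4 = 60
y0_4 = 216
x1_4 = 104
y1_4 = 268
x0_5 = 100
y0_5 = 80
x1_5 = 192
y1_5 = 120
x1_6 = 24
y1_6 = 280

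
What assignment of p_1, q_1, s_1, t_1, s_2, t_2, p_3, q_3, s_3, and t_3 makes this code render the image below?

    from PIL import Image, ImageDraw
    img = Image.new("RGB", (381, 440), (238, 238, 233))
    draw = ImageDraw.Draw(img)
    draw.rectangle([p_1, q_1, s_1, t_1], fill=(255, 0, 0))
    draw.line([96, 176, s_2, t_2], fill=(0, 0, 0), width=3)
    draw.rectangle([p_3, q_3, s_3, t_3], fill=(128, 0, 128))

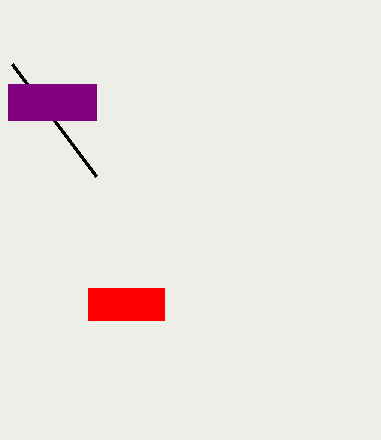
p_1 = 88, q_1 = 288, s_1 = 164, t_1 = 320, s_2 = 12, t_2 = 64, p_3 = 8, q_3 = 84, s_3 = 96, t_3 = 120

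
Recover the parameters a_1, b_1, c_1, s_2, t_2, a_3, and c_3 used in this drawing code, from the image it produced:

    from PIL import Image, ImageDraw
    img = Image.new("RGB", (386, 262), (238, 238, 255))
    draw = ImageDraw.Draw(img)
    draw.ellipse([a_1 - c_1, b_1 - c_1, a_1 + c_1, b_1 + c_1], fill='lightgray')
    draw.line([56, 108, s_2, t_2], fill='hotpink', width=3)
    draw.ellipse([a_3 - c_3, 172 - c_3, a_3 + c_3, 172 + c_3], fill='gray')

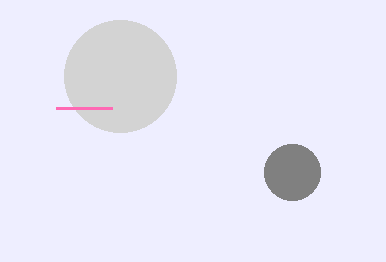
a_1 = 120
b_1 = 76
c_1 = 56
s_2 = 112
t_2 = 108
a_3 = 292
c_3 = 28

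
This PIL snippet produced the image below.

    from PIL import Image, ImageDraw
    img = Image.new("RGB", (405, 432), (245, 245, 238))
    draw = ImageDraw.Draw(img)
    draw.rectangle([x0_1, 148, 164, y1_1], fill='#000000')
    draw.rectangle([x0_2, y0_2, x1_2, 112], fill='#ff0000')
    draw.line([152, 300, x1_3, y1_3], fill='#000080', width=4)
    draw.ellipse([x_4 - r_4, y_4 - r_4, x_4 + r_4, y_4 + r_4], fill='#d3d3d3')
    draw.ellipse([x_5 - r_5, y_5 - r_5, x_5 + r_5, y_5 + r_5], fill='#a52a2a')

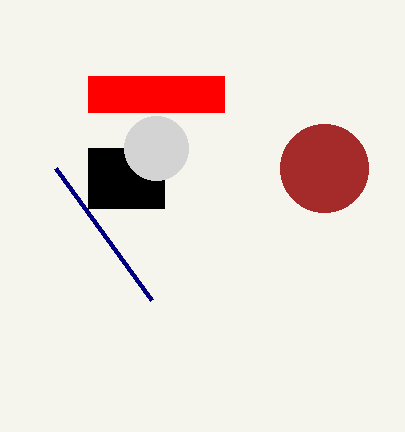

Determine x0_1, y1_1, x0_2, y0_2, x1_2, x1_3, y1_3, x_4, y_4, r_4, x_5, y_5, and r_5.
x0_1 = 88; y1_1 = 208; x0_2 = 88; y0_2 = 76; x1_2 = 224; x1_3 = 56; y1_3 = 168; x_4 = 156; y_4 = 148; r_4 = 32; x_5 = 324; y_5 = 168; r_5 = 44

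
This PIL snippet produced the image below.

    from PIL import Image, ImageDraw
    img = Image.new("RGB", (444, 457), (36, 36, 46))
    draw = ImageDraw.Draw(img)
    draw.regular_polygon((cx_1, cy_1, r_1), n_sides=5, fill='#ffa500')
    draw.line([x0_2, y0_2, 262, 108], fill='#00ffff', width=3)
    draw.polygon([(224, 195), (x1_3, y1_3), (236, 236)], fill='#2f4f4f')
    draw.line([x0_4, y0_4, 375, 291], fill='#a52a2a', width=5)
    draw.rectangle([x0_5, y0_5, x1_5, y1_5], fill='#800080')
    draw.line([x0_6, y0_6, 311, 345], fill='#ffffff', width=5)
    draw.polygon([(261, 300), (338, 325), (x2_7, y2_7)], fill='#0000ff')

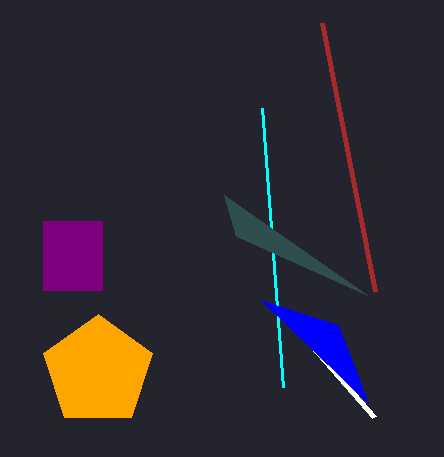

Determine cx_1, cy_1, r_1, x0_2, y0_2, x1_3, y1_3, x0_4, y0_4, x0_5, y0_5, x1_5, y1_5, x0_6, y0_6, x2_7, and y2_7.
cx_1 = 98; cy_1 = 371; r_1 = 57; x0_2 = 283; y0_2 = 387; x1_3 = 367; y1_3 = 295; x0_4 = 322; y0_4 = 23; x0_5 = 43; y0_5 = 221; x1_5 = 102; y1_5 = 290; x0_6 = 374; y0_6 = 417; x2_7 = 368; y2_7 = 403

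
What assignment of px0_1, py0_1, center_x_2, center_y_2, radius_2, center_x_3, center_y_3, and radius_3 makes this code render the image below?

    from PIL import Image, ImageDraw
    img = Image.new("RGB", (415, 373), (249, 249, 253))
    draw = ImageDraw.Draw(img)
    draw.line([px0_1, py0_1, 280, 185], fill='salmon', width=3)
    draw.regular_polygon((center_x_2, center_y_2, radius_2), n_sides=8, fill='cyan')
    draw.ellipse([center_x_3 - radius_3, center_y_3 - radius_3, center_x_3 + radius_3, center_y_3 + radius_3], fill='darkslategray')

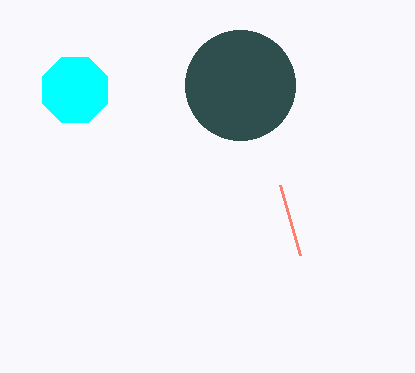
px0_1 = 300, py0_1 = 255, center_x_2 = 75, center_y_2 = 90, radius_2 = 35, center_x_3 = 240, center_y_3 = 85, radius_3 = 55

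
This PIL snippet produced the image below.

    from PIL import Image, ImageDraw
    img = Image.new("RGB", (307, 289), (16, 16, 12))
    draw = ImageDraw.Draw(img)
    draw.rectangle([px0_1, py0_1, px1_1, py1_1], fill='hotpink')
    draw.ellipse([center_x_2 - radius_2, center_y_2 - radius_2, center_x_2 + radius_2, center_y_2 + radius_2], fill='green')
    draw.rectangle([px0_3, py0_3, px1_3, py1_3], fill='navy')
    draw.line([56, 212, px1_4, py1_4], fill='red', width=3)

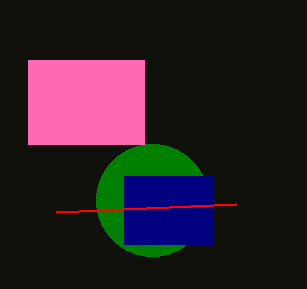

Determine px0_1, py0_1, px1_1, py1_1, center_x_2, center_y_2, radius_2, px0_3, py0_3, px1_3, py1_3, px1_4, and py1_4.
px0_1 = 28; py0_1 = 60; px1_1 = 144; py1_1 = 144; center_x_2 = 152; center_y_2 = 200; radius_2 = 56; px0_3 = 124; py0_3 = 176; px1_3 = 212; py1_3 = 244; px1_4 = 236; py1_4 = 204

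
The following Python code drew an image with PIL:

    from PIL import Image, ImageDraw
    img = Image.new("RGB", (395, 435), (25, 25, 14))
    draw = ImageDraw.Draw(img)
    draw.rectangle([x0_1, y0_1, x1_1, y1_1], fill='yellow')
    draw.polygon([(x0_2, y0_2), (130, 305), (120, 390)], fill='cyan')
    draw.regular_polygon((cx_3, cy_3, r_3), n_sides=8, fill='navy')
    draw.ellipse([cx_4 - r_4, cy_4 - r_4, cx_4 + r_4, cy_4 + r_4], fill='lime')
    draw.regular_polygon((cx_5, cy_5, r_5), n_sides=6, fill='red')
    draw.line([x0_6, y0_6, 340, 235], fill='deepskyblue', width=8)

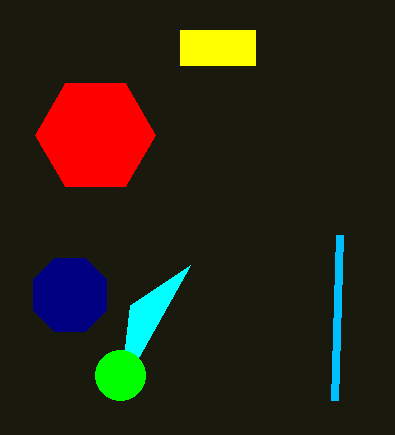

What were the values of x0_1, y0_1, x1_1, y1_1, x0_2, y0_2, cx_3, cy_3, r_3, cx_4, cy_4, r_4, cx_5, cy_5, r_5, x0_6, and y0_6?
x0_1 = 180
y0_1 = 30
x1_1 = 255
y1_1 = 65
x0_2 = 190
y0_2 = 265
cx_3 = 70
cy_3 = 295
r_3 = 40
cx_4 = 120
cy_4 = 375
r_4 = 25
cx_5 = 95
cy_5 = 135
r_5 = 60
x0_6 = 335
y0_6 = 400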